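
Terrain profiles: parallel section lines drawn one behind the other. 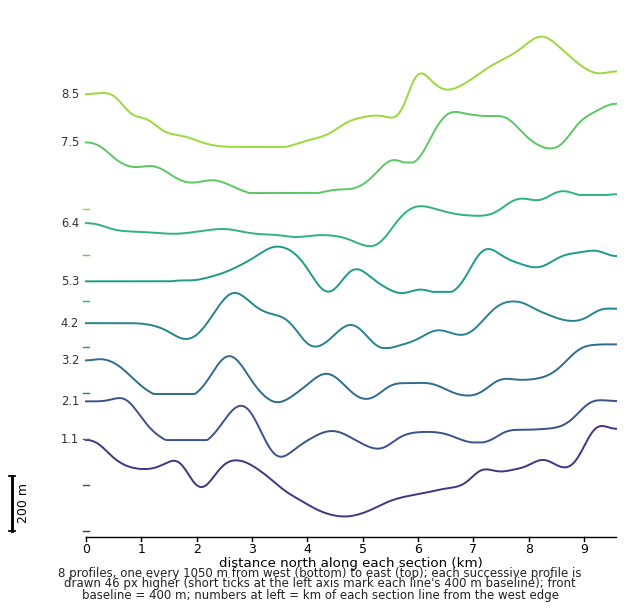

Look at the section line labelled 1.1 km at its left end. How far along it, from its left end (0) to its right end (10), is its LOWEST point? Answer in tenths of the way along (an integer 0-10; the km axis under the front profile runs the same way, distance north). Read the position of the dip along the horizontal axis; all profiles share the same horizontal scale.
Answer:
5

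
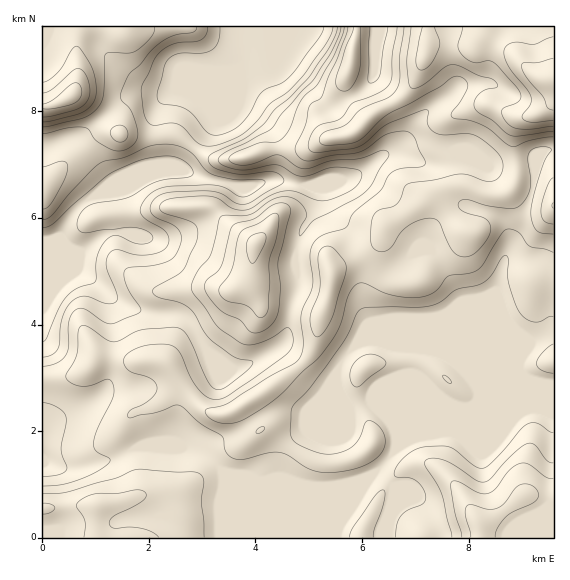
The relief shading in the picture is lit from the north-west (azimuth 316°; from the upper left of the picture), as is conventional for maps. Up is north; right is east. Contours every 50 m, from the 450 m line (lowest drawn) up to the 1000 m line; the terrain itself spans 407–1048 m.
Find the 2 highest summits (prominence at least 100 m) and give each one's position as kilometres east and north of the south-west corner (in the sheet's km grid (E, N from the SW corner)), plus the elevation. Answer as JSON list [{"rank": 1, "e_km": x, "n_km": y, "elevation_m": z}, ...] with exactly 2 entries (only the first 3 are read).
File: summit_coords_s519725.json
[{"rank": 1, "e_km": 8.19, "n_km": 0.26, "elevation_m": 821}, {"rank": 2, "e_km": 4.01, "n_km": 5.54, "elevation_m": 817}]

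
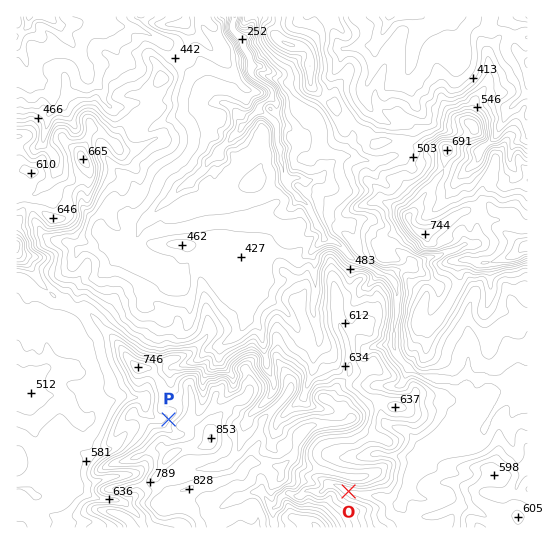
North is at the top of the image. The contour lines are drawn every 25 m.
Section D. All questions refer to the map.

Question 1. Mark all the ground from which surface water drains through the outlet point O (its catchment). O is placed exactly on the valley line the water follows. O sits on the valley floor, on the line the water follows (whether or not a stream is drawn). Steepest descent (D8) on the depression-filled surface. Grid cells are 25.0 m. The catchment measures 3.051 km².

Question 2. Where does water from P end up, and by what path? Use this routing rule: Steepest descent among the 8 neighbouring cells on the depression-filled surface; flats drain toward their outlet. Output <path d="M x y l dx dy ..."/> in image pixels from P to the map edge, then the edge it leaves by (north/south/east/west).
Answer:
<path d="M169 419l-2-1-12 0-2-1-7-7 0-8-3-4-25 0-7 4-4 0-5 3-16 16-4 0-3-2-20-21-6-3-15 0-5 4-16 0"/>
exit: west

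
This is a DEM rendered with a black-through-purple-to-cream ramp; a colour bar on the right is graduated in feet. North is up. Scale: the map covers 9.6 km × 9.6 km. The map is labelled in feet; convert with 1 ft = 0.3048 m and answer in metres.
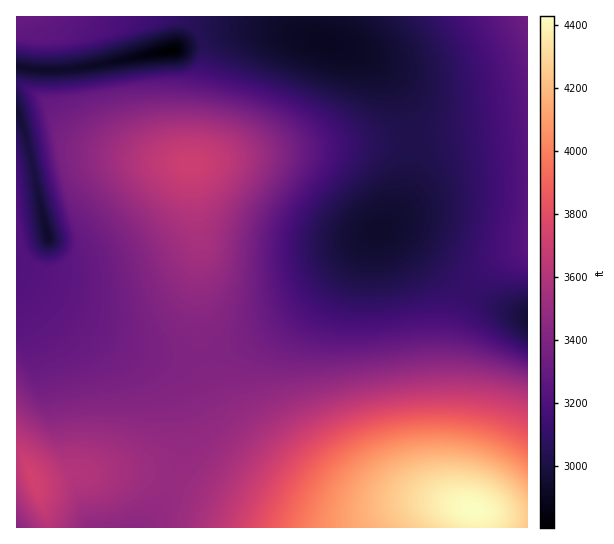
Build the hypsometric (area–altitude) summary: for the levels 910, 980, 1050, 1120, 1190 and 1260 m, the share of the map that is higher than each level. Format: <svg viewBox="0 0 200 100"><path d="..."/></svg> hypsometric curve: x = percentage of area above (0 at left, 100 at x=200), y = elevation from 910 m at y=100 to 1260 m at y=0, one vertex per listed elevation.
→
<svg viewBox="0 0 200 100"><path d="M185 100l-56-20-57-20-45-20-11-20-7-20"/></svg>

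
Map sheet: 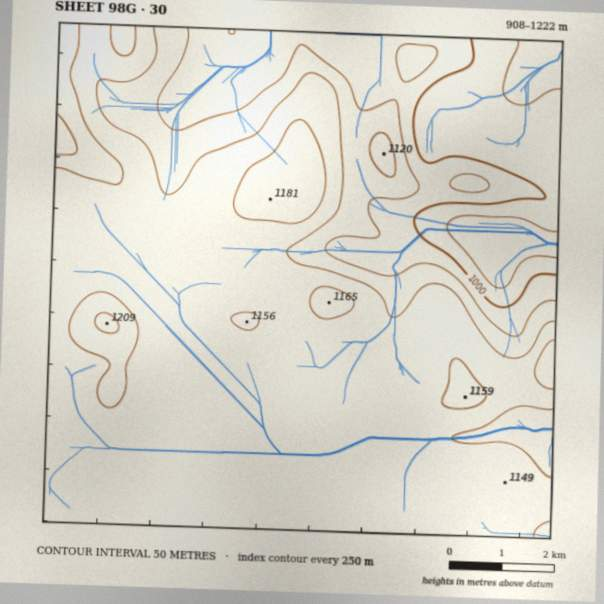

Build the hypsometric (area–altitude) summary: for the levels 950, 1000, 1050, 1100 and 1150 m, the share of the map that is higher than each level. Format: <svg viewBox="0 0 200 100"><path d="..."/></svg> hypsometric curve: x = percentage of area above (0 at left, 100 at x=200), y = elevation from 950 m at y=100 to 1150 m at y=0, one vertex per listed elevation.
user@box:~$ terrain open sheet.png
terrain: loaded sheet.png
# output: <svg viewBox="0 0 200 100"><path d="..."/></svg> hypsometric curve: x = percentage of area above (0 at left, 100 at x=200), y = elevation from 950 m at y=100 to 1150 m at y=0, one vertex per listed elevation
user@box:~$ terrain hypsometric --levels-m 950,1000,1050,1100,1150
<svg viewBox="0 0 200 100"><path d="M194 100l-16-25-23-25-24-25-115-25"/></svg>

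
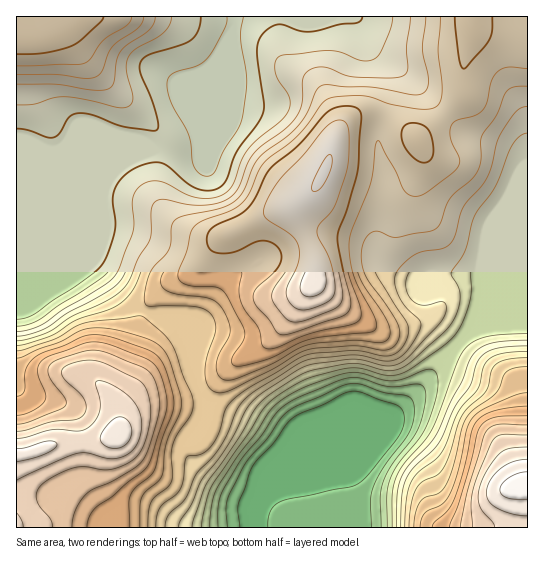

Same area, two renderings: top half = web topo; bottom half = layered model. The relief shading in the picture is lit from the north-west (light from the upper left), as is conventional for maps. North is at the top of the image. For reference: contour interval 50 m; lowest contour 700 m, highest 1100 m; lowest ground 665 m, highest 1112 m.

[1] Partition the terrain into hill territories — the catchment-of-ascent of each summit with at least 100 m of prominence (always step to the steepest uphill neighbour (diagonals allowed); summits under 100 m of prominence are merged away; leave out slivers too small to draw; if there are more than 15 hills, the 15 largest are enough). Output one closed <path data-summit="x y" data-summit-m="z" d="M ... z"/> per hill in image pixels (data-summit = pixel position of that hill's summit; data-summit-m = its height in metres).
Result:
<path data-summit="323 173" data-summit-m="1104" d="M527 16l-292 0-3 15 1 38-33 81-5 3-33-2-20 2-17 10-17 18-5 13 4 31-14 38 41 42 30 14 15 19 16 35 1 10 8 16 7 8 43 17 29 19 0 6-18 44 10-6 39-39 80-33 30-30 11-15 34-37 14-5 40-1 5-2z"/><path data-summit="118 435" data-summit-m="1090" d="M150 151l-134 0 1 377 234 0 2-23 11-12 19-44-1-6-28-19-43-17-7-8-8-16-1-10-16-35-15-19-30-14-41-42 14-38-4-31 5-13 17-18z"/><path data-summit="527 485" data-summit-m="1112" d="M527 325l-34 2-24 6-34 37-11 15-30 30-80 33-39 39-16 9-7 14 0 17 275 1z"/><path data-summit="58 17" data-summit-m="1028" d="M234 16l-217 0-1 134 30 2 152 0 35-83-1-38 3-6z"/>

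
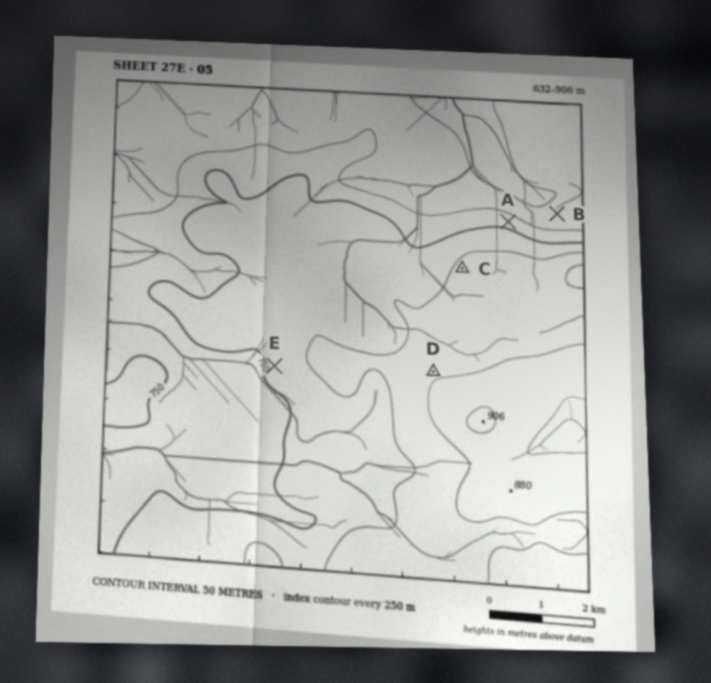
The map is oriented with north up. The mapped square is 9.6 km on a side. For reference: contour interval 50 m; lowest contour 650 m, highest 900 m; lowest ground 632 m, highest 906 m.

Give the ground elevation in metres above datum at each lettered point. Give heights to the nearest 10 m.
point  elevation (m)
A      730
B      670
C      810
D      840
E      760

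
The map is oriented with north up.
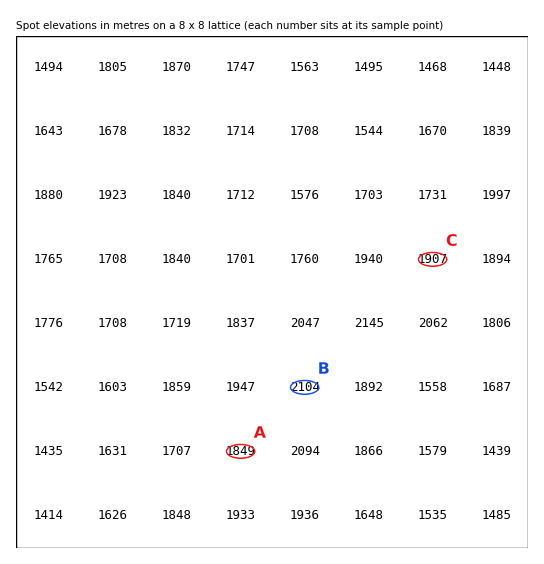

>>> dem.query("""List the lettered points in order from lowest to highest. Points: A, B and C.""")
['A', 'C', 'B']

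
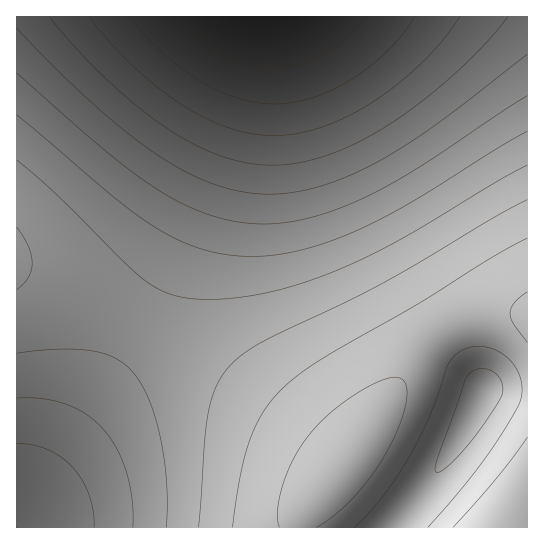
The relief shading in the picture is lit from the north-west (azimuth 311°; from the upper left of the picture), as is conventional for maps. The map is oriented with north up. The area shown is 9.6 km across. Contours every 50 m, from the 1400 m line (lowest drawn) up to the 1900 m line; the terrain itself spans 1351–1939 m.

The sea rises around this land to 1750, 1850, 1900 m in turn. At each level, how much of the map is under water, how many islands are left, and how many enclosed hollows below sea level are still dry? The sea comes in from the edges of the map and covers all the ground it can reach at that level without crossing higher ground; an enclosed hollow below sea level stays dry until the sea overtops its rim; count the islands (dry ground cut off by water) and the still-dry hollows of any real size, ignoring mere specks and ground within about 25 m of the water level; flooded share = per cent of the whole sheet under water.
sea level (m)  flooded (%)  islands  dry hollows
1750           54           0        0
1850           83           0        0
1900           94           0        0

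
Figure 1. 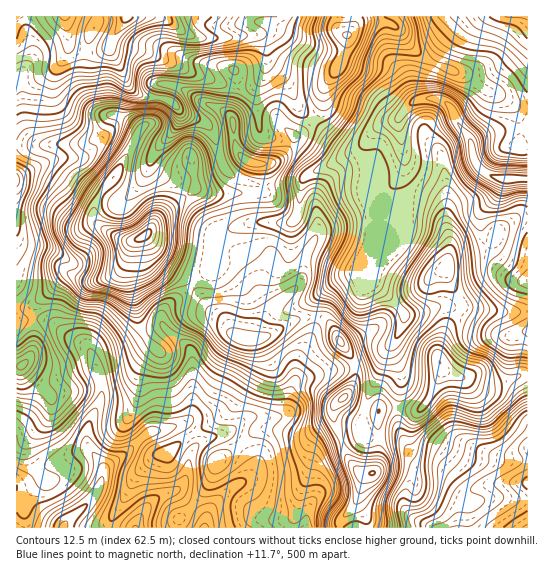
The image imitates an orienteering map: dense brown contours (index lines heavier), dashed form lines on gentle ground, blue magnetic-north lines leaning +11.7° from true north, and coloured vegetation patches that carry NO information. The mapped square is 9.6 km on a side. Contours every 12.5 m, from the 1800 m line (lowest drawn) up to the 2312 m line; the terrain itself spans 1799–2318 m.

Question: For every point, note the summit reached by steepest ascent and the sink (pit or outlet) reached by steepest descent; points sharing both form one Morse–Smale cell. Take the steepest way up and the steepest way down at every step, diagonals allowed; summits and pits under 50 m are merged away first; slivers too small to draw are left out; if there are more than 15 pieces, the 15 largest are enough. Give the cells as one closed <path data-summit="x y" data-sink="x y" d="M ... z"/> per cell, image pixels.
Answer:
<path data-summit="145 235" data-sink="63 527" d="M159 97l-4 21-16 13-18 35-21 28-7 17 3 11 6 6 19 11 14 2-6 8-6 18-10 9-20 5-26-6-25 22-10 13 1 9 17 2 15 12 23 14 12 31 1 20-14 33 0 11 5 9-6-2-35 15-24 17-11 5 1 42 186 0 4-11 9-15 17-15 14-8 5-8-1-12-21-24-21 2-14 10-3-12-9-10 9-12 0-59-9-11-19-16-3-12 13-15 9-5 9-9-36-25-12-24 23-28 28-20 15 4 51 0 3-6-31-11-12-14-10-33-6-6-24-11-12-12z"/><path data-summit="145 235" data-sink="507 179" d="M437 64l-6 14 0 16 2 4-19 3-17 19-16 5-12 12-1 4-4 46 3 7 9 8 4 23-1 20-10 21-2 13 14 10 24 26 13-2 28-8 23 15 30 15 14 1 13-4 2-2 0-223-13-2-14-9-15-5-20-15z"/><path data-summit="373 473" data-sink="63 527" d="M193 287l-19 13-13 15 3 12 19 16 9 11 0 59-9 12 9 10 3 12 14-10 21-2 14 15 8 13 0 8-4 7-21 13-16 18-7 18 162 1-1-11-6-11-2-7 7-22 9-4 4-8 2-52-18-2-17-13 9-13 3-18-24-41-10-9-19 0-38 20-10 3-14-1-10-8-4-9-6-6-17-13z"/><path data-summit="373 473" data-sink="507 179" d="M369 137l-11 14-51 24-4 4-4 32-6 10-44 2-27 10-5 5-4 9-2 22-19 17 12 17 23 19 5 11 14 7 19-3 33-18 16-3 11 3 7 7 24 41-3 18-9 13 17 13 17 1 4-4 17-1 2-32-9-21 0-9 11-20 1-11-23-25-14-10 2-13 10-21 1-20-4-23-9-8-3-7z"/><path data-summit="145 235" data-sink="126 17" d="M158 16l-141 0-1 129 66-1 13-5 8-9 5-12 5-3 14 5 12 9 16-11 4-20-17-2-14-11-7-16-10-16-1-9 40 9 45 22 32 10 20 2 8-3 6-5-5 11 3 37 2 6 8 4 22 7 2-6 13-9 7-8-14-14-11-24-19-17-4-23-4-7-15-1-36 4-15-2-10-4-18-13z"/><path data-summit="145 235" data-sink="17 179" d="M115 115l-6 2-9 17-13 9-71 3 1 162 8 0 9-4 33-29 26 6 20-5 10-9 6-18 6-8-14-2-15-8-10-9-3-7 2-9 5-12 21-28 19-36-13-10z"/><path data-summit="439 362" data-sink="527 527" d="M442 368l-1 6-9 20-11 15-8 2-14-2 0 20 10 21 9 7 17 3 7 4 27 27 22-7 36-1 1-108-7 0-19 8-13 1-22-7-12-1z"/><path data-summit="22 365" data-sink="63 527" d="M41 319l-8 0 0 28-4 11-7 7-6 2 1 118 10-4 22-16 40-16-2-7 0-11 14-33-1-20-12-31-23-14-15-12z"/><path data-summit="347 35" data-sink="507 179" d="M379 21l-17 0-5 3-10 11-3 22-20 32-4 22-7 10 20 18 17 10 11-2 20-22 16-5 17-19 19-3-2-4 0-16 5-13-18-12-24-28z"/><path data-summit="439 362" data-sink="507 179" d="M446 305l-42 10-1 10-11 20 0 9 9 21-2 33 14 3 8-2 11-15 9-20 1-6 13 8 12 1 22 7 13-1 19-8 7-1-1-43-14 5-10 0-34-16z"/><path data-summit="373 473" data-sink="527 527" d="M398 408l-16 0-3 2-2 55-4 8-9 4-7 22 2 7 6 11 2 10 94 1 2-26 8-11-5-2-24-25-7-4-17-3-9-7-10-21z"/><path data-summit="145 235" data-sink="507 179" d="M302 180l-5 4-32 3-4 6-51 0-15-4-28 20-23 28 12 24 10 8 27 16 18-16 4-26 2-5 9-7 23-8 44-2 6-10z"/><path data-summit="347 35" data-sink="126 17" d="M338 16l-179 1 8 3 18 13 10 4 15 2 36-4 15 1 4 7 4 23 19 17 11 24 11 12 4 1 7-13 3-18 15-22 8-20 0-12-7-6z"/><path data-summit="247 161" data-sink="126 17" d="M111 44l-2 1 2 8 10 16 7 16 9 8 10 4 12 0 4-13 11 1 15 7 14 11 23 9 7 10 3 25 10 13 11 4 12 0 9-4 13-14-2-3-20-6-9-6-4-29 0-12 3-10-4 4-8 3-20-2-32-10-45-22-13-4-16-1z"/><path data-summit="145 235" data-sink="527 17" d="M527 16l-53 1-9 7-20 21-9 18 30 13 20 15 15 5 14 9 12 2z"/>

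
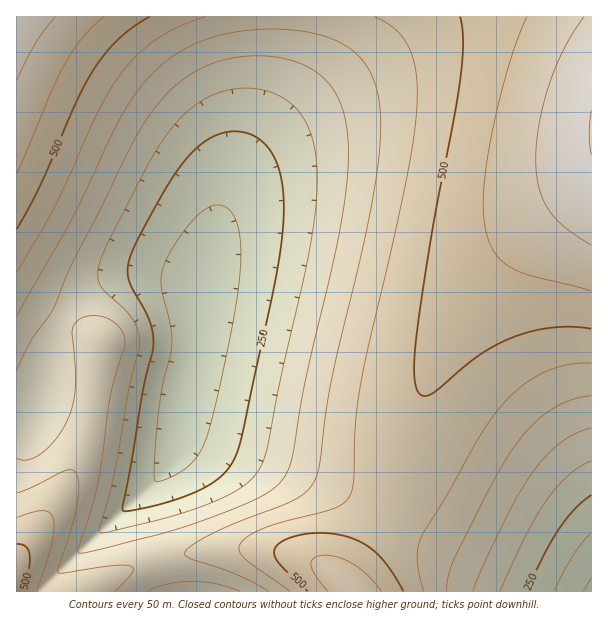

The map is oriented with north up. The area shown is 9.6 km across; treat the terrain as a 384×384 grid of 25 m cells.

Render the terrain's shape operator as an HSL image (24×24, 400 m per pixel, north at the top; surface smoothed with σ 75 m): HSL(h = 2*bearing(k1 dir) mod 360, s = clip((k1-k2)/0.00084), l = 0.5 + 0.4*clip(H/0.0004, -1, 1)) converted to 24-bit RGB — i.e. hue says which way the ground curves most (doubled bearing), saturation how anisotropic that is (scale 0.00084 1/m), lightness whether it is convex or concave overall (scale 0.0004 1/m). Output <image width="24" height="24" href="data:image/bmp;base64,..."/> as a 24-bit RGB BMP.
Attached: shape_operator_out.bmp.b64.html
<image width="24" height="24" href="data:image/bmp;base64,Qk32BgAAAAAAADYAAAAoAAAAGAAAABgAAAABABgAAAAAAMAGAAATCwAAEwsAAAAAAAAAAAAAzFtYADcgsm3O3pTn1YvmrW3TiGe5dGKkbGGXZmOaa3updazFmeDZq+XQmMKom3ZykVFfi1VhiWdqh3d2g399f319fXl8e3R84pepvXxNADMbZ1m0w4nXwZDnsozqoYbpj4PmipHllq/mosrmptfalraqnWxvmE5clFRgkGhri3t4iIF9hH9+gHt9f3d+fXJ90oqZ3ZKiTqViADMZTo1wi3qmknq9kn/MjYXSjJDQj5zGjpyyooOAoFlZmklRmVNZl2pokX54jYR+iYJ/hX19gnl+gHV/fnB/onaD3o6azoqUU42FADMYOG44a3hbeH1jg3xniXpnjHVgkGpTlVtIl1BImFhWmnFql4R5koh/joZ/iYB+hXt+g3h/gXOBfm6AW3Z7wHd735OQq4KERXGAE084RGo8aXFLdXRLe3BLgmtLiGdOjmZVk2thlnhwmIh7mI2Ak4qAjoR/in59hnp+hHaAgnKCfmyBQWNqkWtm25uFyJiHYnKIO1t6PG1uXG9ac3JieXJjf3JmhXRri3hxj394k4d+mI6BmI6BlImAj4J+i3x9h3l/hXWBg3GDfmyCO1tpWmt0yZt32K6Kk3F6Plh7RVl7XGl6bnF4eHV7f3h8g3x9iIB+jYWAk4qBmI6CmI2BlId/j4B9i3t9iHh/hnSBg3CEfWyDPlVqTF1rs5lu3r6JoZV3RFl5P1R4WWR9a3B/dHaAe3qBg3+Dh4GBjIWCkomCl42BmIuAlIR+kH18jHp9iXd/hnSChHCEfWyDRFVvQ1Zun5Vv3sSIsqR3TGB2O1N0U2R8aHF/cneBeXuBf3+ChYGBi4WBkYiBl4uBl4mAlIJ+kHt8jXl+inaAh3SDhHGFfG2ESll1P1V0i5Nu2cCLwq6BWHCGOFd/TGKAY3CAcHiBd3uBfX6BhIGBioSBkIeAlYqAl4d/lIB9kXt8jnl/i3aBiHSEhHKGfW+EU2F6Pl5+Zpik0NnD2s7ZcmW/OTeUSlKCYmyAbniAdXyAe36AgoGAiIOAjoaAlIh/lYZ+k399kXt9jnmAjHeCiXWFhXOHfXGFX3KAQYiPP7yUjceEvZiIqEubaEGEV1N9Y21+bXh/c3yAeX6Af4F/hoN/jIV/kod/lIR+kn58kHt+jnmAjHiDinaGh3WIf3OGb39/VId0QJRQa58/lXxGgElWc1R2Xl95ZXB9a3h/cXt/d35/fYB+hIJ+ioR+kIZ+koR+kX19kHt/jnqBjXmEi3iHiHeJgHaHgIF8bYN0W4VbaYNTe3pWcmRhZ2V0Y257ZXN+anh+cHt/dX5/e39+gYJ+iIR+jYZ+kIN+j319j3yAjnuCjXqFi3mIiXmJgniIh4CAfYJ+dIJ3b39vbnpvbXd4aHV8ZHN9ZHN9aXd+bnt+c35+eH99foF8hYR+i4Z+jYN+jX5+jX2AjXyDjHuGi3uIiXuKhHqJjIKDhYKEfoKDeIGCc36AbnqAaXZ/ZHJ9ZHJ9aHZ9bXp9cX59dn98eoB7goR9iIZ+i4R/i39+i36BjH2EjH2Hi32KinyLhXyKjoSDiIOEgoGEe36DdnuBcHiAa3V+ZXF8ZXF8aHZ8bHp8cH18dH97eIB6fYN7hYd9iIV+iIF/iX+Bin6Ein6Hi36Jin6Khn6KkIWCioKBhYCCfn2BeHmAcnZ+bHJ8Z297ZnB6aXZ7bHt8b317cn95dYB4eYN4gIV7hoZ9hoN/hn9/h3+CiH+FiX+IiX+Jh3+JkYaBjIGAh36AgnyBfHh/dHR9bnF7aW56Z3B5aXZ6bHt7bn15cH94c4F3doN2fIV5gYV7g4R+hIJ/hYCBhoCEh4CGiH+Ih3+IkYV/jYB+iHx9hHp+gHh+eXR8cXB6a254aXB4a3Z5bHp5bX13b392cYF1c4N1d4R2fIV5f4R8gYN+goKAg4GChYCFhYCGhoCHkYR+jX58inp7hnh8gXZ8fXR8dnF5bW13bHF3bHd4bXp2bX11bn90b4F0cYN0c4R0d4V2eoR5fIN7foJ+gIKBgYGDg4GFhICGkYJ8jnx6i3d5h3V5g3R5f3J5enF5cm93bnJ2bnd2bXp0bX1zbX9ybYFyb4NycYVyc4V0doR3eIR6e4N9fYOAf4ODgIGEgYCFkIB6jnl4jHV3iXN3hXJ3gXF3fHF3d3F3cXN1cHdzbnpybH1xbIBwbIJwbYRwboVxcIVyc4V1dYV4d4R7eoR/fISCfoSEf4KFjnx4jnV1jXN1inF1h3B1g290f3B0eXFzdnVzcXhxbntvbH5ua4Fta4Nta4RubIVvboZxb4ZzcoZ3dIZ6doV9eYWBe4WEfYOF"/>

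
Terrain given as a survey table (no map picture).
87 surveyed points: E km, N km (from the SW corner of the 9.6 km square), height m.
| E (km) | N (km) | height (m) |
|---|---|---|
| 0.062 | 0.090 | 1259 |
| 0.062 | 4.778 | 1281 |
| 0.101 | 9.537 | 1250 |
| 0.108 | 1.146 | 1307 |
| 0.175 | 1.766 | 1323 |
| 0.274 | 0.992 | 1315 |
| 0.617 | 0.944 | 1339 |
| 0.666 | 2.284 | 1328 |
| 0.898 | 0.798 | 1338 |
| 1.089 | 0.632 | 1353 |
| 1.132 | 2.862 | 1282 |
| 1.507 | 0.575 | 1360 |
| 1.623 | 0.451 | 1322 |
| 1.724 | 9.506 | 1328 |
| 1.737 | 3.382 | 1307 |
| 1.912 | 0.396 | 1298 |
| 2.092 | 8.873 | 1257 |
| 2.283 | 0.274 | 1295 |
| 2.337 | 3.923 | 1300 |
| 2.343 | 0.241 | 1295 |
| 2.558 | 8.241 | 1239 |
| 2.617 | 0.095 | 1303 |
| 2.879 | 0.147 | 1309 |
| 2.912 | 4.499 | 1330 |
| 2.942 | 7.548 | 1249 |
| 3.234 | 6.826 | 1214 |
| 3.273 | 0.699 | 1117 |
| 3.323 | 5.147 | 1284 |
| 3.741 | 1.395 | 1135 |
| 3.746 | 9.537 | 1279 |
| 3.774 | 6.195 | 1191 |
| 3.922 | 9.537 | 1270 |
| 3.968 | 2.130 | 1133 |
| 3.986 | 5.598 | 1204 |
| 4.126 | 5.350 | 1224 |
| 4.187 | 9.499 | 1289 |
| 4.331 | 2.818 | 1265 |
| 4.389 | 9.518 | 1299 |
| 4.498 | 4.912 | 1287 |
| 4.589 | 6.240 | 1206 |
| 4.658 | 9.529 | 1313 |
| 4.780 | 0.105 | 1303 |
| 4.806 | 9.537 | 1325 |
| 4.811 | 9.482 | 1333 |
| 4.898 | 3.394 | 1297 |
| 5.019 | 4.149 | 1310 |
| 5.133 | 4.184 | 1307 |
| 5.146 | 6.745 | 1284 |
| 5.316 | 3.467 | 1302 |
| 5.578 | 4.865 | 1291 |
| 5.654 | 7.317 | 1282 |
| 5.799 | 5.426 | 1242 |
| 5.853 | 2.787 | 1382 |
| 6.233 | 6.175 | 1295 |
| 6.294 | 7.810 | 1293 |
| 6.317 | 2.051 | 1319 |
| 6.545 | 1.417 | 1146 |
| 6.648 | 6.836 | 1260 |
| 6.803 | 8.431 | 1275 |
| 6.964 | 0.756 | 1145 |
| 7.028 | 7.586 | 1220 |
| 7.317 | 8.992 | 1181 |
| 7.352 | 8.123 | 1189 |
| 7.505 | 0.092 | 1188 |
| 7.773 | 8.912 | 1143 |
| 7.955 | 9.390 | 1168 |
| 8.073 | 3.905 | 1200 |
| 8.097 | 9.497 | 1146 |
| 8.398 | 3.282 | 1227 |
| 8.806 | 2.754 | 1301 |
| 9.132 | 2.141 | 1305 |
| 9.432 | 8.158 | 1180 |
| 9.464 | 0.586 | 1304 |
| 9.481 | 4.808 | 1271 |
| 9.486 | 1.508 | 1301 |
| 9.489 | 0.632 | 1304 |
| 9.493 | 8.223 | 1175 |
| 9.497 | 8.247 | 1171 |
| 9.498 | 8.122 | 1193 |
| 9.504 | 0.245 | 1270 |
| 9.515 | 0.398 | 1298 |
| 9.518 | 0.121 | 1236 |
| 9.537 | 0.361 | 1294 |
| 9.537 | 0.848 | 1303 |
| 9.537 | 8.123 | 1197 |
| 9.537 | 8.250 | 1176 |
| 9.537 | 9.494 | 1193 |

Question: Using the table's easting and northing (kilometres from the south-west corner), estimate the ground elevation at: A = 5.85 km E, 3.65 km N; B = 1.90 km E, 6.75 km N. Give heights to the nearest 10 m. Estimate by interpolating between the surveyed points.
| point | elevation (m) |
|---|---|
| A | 1290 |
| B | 1270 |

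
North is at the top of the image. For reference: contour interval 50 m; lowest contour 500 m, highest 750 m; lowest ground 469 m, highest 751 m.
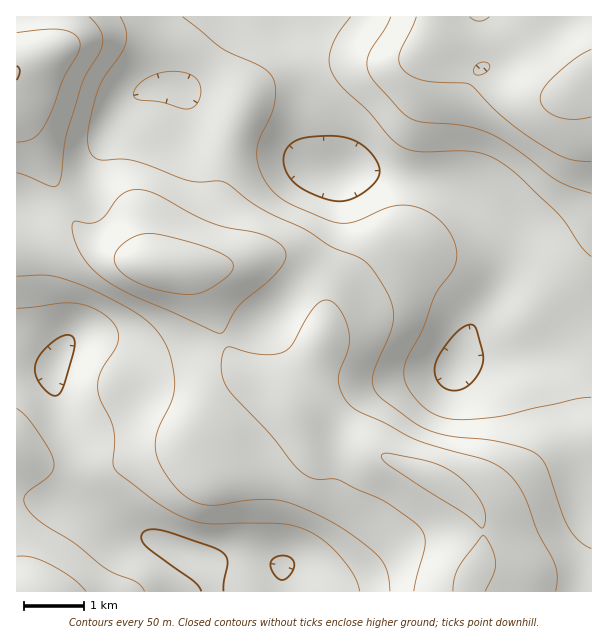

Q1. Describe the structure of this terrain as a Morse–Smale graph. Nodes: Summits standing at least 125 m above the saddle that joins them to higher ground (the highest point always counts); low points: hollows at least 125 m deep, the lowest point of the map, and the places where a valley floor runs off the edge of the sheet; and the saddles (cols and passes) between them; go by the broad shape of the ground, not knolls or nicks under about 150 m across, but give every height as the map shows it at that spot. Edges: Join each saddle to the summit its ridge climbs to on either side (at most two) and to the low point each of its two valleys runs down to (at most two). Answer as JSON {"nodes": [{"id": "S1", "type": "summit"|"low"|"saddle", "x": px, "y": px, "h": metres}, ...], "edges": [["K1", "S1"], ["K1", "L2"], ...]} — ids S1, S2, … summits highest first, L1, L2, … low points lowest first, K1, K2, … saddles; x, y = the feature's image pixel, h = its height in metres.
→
{"nodes": [
{"id": "S1", "type": "summit", "x": 17, "y": 74, "h": 751},
{"id": "S2", "type": "summit", "x": 576, "y": 87, "h": 711},
{"id": "L1", "type": "low", "x": 336, "y": 173, "h": 469},
{"id": "L2", "type": "low", "x": 180, "y": 551, "h": 487},
{"id": "K1", "type": "saddle", "x": 63, "y": 198, "h": 647},
{"id": "K2", "type": "saddle", "x": 297, "y": 69, "h": 538}],
"edges": [["K1", "S1"], ["K1", "L1"], ["K1", "L2"], ["K2", "S1"], ["K2", "S2"], ["K2", "L1"]]}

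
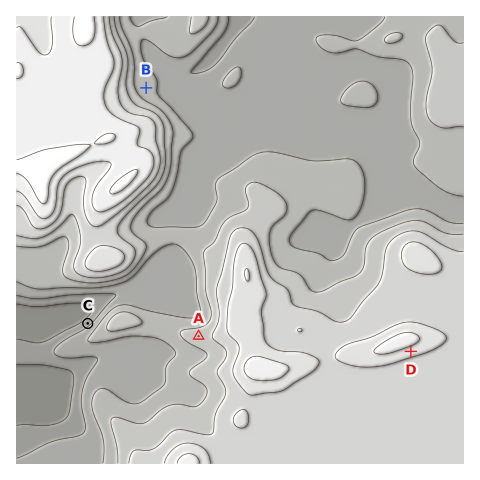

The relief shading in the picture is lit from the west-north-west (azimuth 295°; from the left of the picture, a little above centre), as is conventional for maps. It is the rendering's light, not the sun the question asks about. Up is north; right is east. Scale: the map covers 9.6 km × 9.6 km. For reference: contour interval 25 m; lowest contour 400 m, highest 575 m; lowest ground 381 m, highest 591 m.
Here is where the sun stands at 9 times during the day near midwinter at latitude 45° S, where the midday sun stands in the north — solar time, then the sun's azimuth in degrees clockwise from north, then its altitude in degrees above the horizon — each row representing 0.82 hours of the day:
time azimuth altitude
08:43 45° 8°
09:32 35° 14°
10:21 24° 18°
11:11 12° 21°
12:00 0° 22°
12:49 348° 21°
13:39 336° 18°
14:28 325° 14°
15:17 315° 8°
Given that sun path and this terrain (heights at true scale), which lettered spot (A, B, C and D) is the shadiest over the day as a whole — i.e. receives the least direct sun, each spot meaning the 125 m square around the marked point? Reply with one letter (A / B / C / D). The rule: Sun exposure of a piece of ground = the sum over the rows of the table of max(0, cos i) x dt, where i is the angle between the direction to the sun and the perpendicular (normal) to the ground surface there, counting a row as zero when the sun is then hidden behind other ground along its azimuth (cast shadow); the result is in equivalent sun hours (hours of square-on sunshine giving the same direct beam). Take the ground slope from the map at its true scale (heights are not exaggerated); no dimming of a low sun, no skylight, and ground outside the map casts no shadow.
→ D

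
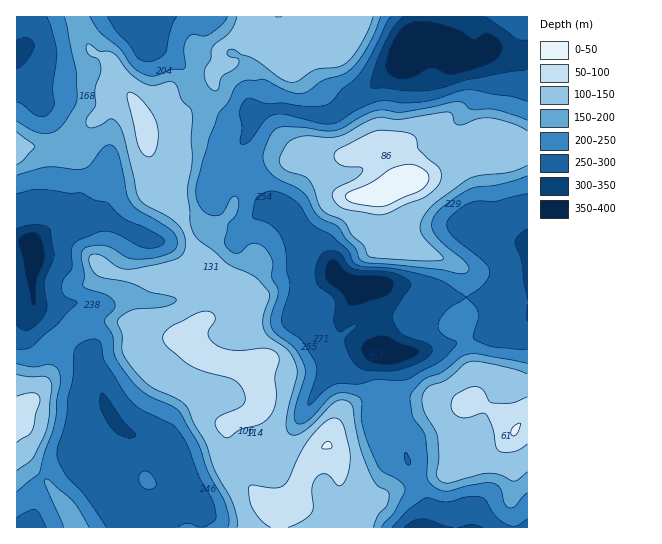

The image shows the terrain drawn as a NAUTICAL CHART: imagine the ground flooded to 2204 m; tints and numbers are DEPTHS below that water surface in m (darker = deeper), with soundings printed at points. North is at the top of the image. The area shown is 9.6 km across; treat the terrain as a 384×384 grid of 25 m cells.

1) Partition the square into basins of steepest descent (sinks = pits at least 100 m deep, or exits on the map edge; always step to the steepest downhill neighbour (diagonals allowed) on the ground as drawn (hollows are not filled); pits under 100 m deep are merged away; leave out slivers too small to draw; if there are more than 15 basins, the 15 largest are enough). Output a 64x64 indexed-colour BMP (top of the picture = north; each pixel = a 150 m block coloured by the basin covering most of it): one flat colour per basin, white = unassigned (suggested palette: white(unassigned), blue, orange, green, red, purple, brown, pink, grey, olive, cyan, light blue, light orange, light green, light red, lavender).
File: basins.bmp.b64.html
<image width="64" height="64" href="data:image/bmp;base64,Qk12CAAAAAAAAHYAAAAoAAAAQAAAAEAAAAABAAQAAAAAAAAIAAATCwAAEwsAABAAAAAAAAAA////ALR3HwAOf/8ALKAsACgn1gC9Z5QAS1aMAMJ34wB/f38AIr28AM++FwDox64AeLv/AIrfmACWmP8A1bDFACIiIiIiIiIiIiIiIiIiIiIhERERERERERERERERERERIiIiIiIiIiIiIiIiIiIiIiEREREREREREREREREREREiIiIiIiIiIiIiIiIiIiIiERERERERERERERERERERESIiIiIiIiIiIiIiIiIiIiERERERERERERERERERERERIiIiIiIiIiIiIiIiIiIiEREREREREREREREREREREREiIiIiIiIiIiIiIiIiIiERERERERERERERERERERERESIiIiIiIiIiIiIiIiIiERERERERERERERERERERERERIiIiIiIiIiIiIiIiIiIREREREREREREREREREREREREiIiIiIiIiIiIiIiIiIRERERERERERERERERERERERESIiIiIiIiIiIiIiIiIhERERERERERERERERERERERERIiIiIiIiIiIiIiIiIiEREREREREREREREREREREREREiIiIiIiIiIiIiIiIiERERERERERERERERERERERERESIiIiIiIiIiIiIiIiIRERERERERERERERERERERERERIiIiIiIiIiIiIiIiIREREREREREREREREREREREREREiIiIiIiIiIiIiIiIRERERERERERERERERERERERERESIiIiIiIiIiIiIiIhERERERERERERERERERERERERERIiIiIiIiIiIiIiIhEREREREREREREREREREREREREREiIiIiIiIiIiIiIiERERERERERERERERERERERERERESIiIiIiIiIiIiIiIRERERERERERERERERERERERERERIiIiIiIiIiIiIRIhEREREREREREREREREREREREREREiIiIiIiIiIiERESERERERERERERERERERERERERERESIiIiIiIiIiIhERERERERERERERERERERERERERERERIiIiIiIiIiIiIREREREREREREREREREREREREREREREiIiIiIiIiIiIiIRERERERERERERERERERERERERERESIiIiIiIiIiIiIiERERERERERERERERERERERERERERIiIiIiIiIiIiIiIhEREREREREREREREREREREREREREiIiIiIiIiIiIiIiIRERERERERERERERERERERERERESIiIiIiIiIiIiIiIhERERERERERERERERERERERERERIiIiIiIiIiIiIiIiEREREREREREREREREREREREREREiIiIiIiIiIiIiIiIRERERERERERERERERERERERERESIiIiIiIiIiIiIiIRERERERERERERERERERERERERERIiIiIiIiIiIiIiIhEREREREREREREREREREREREREREiIiIiIiIiIiIiIhERERERERERERERERERERERERERESIiIiIiIiIiIiIiIRERERERERERERERERERERERERERIiIiIiIiIiIiIiIREREREREREREREREREREREREREREiIiIiIiIiIiIiIhERERERERERERERERERERERERERESIiIiIiIiIiIiIiERERERERERERERERERERERERERERIiIiIiIiIiIiIiEREREREREREREREREREREREREREREiIiIiIiIiIiIiIRERERERERERERERERERERERERERESIiIiIiIiIiIiIRERERERERERERERERERERERERERERIiIiIiIiIiIiIhEREREREREREREREREREREREREREREiIiIiIiIiIiIiERERERERERERERERERERERERERERESIiIiIiIiIiIiERERERERERERERERERERERERERERERIiIiIiIiIiIiIRERExEREREREREREREREREREREREREiIiIiIiIiIiIhETMzMRERERERERERERETERERERERESIiIiIiIiIiIjMzMzMzERERERERERERERMxERERERERIiIiIiIiIiIjMzMzMzMzMzMzMxEREREREzEREREREREiIlVSIiIiIiMzMzMzMzMzMzMzMzMzERETMzEREREREVVVVVUiIiIiMzMzMzMzMzMzMzMzMzMzMzMzMzMzMzMzVVVVVVIiIiIzMzMzMzMzMzMzMzMzMzMzMzMzMzMzMzNVVVVVUiIiIkMzMzMzMzMzMzMzMzMzMzMzMzMzMzMzM1VVVVVVIiIiREQzMzMzMzMzMzMzMzMzMzMzMzMzMzMzVVVVVVVSIiREREQzMzMzMzMzMzMzMzMzMzMzMzMzMzNVVVVVVVVSJEREREMzMzMzMzMzMzMzMzMzMzMzMzMzM1VVVVVVVVVERERERDMzMzMzMzMzMzMzMzMzMzMzMzMzVVVVVVVVVEREREREQzMzMzMzMzMzMzMzMzMzMzMzMzNVVVVVVVVURERERERDMzMzMzMzMzMzMzMzMzMzMzMzM1VVVVVVVUREREREREMzMzMzMzMzMzMzMzMzMzMzMzMzVVVVVVVVREREREREQREzMzMzMzMzMzMzMzMzMzMzMzNVVVVVVURERERERERBETMzMzMzMzMzMzMzMzMzMzMzM1VVVVVUREREREREREQREzMzMzMzMzMzMzMzMzMzMzMzVVVVVVREREREREREREQRMzMzMzMzMzMzMzMzMzMzMzNVVVVVREREREREREREREQTMzMzMzMzMzMzMzMzMzMzM1VVVVVEREREREREREREREMzMzMzMzMzMzMzMzMzMzMz"/>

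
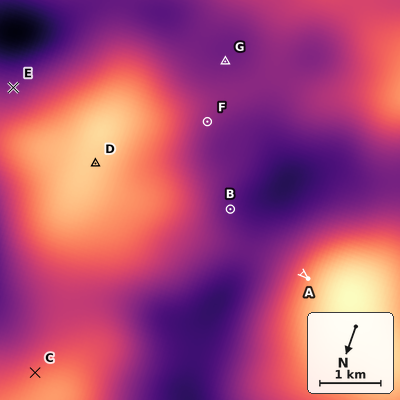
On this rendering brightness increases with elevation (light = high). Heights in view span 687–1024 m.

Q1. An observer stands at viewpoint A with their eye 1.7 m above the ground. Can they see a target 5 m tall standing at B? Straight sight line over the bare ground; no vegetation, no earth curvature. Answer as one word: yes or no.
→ yes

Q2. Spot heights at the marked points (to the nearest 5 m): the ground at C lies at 915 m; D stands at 985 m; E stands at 810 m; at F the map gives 825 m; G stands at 795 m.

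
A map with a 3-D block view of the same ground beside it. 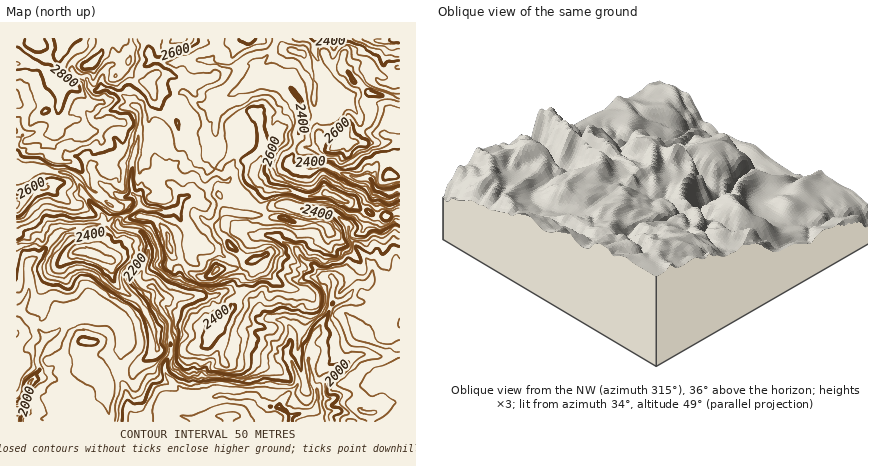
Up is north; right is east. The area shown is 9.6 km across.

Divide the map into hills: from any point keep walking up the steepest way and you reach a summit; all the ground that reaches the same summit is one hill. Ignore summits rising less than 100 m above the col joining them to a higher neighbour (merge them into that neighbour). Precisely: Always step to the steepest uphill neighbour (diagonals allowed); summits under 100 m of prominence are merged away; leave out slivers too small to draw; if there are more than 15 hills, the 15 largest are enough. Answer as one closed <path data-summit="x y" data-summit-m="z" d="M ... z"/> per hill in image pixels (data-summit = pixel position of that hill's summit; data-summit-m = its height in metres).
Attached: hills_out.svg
<path data-summit="16 64" data-summit-m="2858" d="M374 282l-16 2-8 10-6-9-10-1-2 22-12 18-11 26 0 16 3 12-14 4-2-10-8-16 0-8 3-6-1-16-8-6-14-1-18-19-18-8-6-1-18 6-8-2-10 2-14-1-8 4-10-3-1 7 10 16-11 8-22 6-10 0-2-10-6-7-18-8-8 0-14 3-10 6-10 14-12 5-24-26-4 0 0 111 384 0 0-132-14-3z"/><path data-summit="216 270" data-summit-m="2667" d="M232 191l-1 7-5 4-23 2 5 8-1 10-9 12-7 2-1 20-11 12 1 8-7 18-4 4 7-2 14 1 6-2 12 2 20-6 22 9 18 19 14 1 8 6 1 16-3 6 0 8 8 16 1 10 15-3-3-29 11-26 12-18 2-22 10 1 6 9 8-10 8 0 5-4 1-12-22-30-2-14-14-10-6-3-26-1-16-6-30 5-12-6z"/><path data-summit="326 192" data-summit-m="2722" d="M266 80l-4 0-10 6-10 1-20 11-5 12-2 18-1 38 2 14 6 2 6-1 4 5 1 8 5 4 18 11 30-5 16 6 26 1 6 3 14 10 2 14 21 28 2 6-3 10 16 5 14 2 0-99-6 2-14-1-12-13-16 0-26-13-16 4-18-1-4-6 10-24 4-16-2-20-5-10-9-7z"/><path data-summit="342 140" data-summit-m="2690" d="M392 38l-114 0-5 10-17 16 3 10 5 6 22 5 13 13 3 24-4 16-10 24 4 6 18 1 16-4 26 13 16 0 4 3 5-17 5-6 18-2 0-78-8-5-7-7 0-10z"/><path data-summit="82 252" data-summit-m="2526" d="M104 223l-44 8-12 15-19 16 0 30-8 20 23 25 12-5 10-14 10-6 14-3 8 0 18 8 6 7 2 10 28-4 15-10-10-16 1-10-2-4-4-3-8-1-6-8 11-22 0-8-5-12-10-6z"/><path data-summit="16 204" data-summit-m="2712" d="M48 169l-16 1-16 8 0 133 5-1 7-14 1-34 11-8 20-23 28-6 10 0 5-5-1-6-12-10-12-22-6-7z"/><path data-summit="168 242" data-summit-m="2572" d="M140 205l-20 13-3 6 3 4 14 2 10 6 5 12 0 8-11 22 6 8 8 1 6 10 10 2 5-5 5-12 2-6-1-8 11-12-1-8 3-10-5-12-11-16-14 1-16-3z"/><path data-summit="182 38" data-summit-m="2727" d="M216 38l-68 0 1 14 2 6 5 3 16 2 10-2 28 1 4-6z"/>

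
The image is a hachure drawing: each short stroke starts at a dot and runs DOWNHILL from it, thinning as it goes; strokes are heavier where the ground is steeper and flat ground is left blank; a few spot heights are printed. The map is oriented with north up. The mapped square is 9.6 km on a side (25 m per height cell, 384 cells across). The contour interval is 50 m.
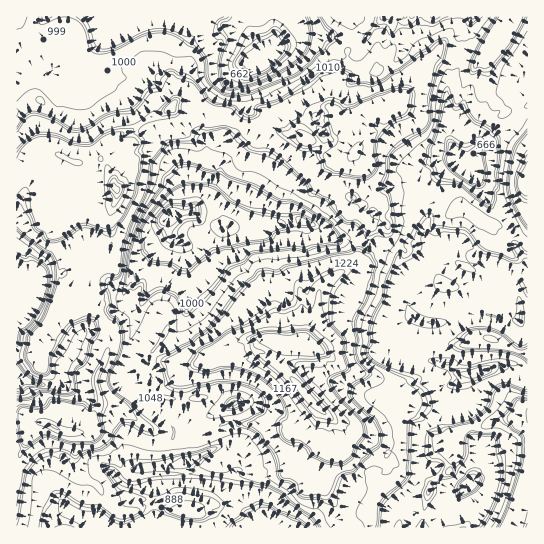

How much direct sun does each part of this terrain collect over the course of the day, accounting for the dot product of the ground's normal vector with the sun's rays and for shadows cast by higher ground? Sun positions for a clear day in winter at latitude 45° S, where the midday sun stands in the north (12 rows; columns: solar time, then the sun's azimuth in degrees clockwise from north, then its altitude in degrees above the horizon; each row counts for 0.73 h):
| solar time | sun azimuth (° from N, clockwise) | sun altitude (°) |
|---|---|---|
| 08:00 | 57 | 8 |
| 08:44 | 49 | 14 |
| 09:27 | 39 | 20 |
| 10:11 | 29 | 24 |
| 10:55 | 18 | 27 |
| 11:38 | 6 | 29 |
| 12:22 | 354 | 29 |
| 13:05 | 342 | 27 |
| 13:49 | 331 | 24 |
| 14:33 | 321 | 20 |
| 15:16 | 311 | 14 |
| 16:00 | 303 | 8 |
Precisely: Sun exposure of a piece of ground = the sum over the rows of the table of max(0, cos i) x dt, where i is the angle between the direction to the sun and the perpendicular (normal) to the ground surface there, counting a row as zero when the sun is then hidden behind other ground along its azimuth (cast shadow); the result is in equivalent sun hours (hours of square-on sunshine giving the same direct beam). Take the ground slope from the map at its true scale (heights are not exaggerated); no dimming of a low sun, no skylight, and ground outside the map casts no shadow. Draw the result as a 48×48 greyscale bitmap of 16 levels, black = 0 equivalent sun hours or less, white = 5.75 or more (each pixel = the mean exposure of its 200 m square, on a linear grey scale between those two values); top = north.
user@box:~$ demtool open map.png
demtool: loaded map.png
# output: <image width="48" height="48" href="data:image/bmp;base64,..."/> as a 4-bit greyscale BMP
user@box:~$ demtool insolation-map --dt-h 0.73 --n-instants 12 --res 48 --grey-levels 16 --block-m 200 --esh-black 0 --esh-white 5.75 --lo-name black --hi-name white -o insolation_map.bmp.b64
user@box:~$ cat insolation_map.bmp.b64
<image width="48" height="48" href="data:image/bmp;base64,Qk32BAAAAAAAAHYAAAAoAAAAMAAAADAAAAABAAQAAAAAAIAEAAATCwAAEwsAABAAAAAAAAAAAAAAABEREQAiIiIAMzMzAERERABVVVUAZmZmAHd3dwCIiIgAmZmZAKqqqgC7u7sAzMzMAN3d3QDu7u4A////AFdpy3YxA2YwAUUSRDECSIiHeYiYq5qqhmdVZBAWhTNVZkVhAAERVHeHZ3dneHepl2djETN5mJiby5h1IiEgAnd3NGY1epeKmGZyJneKqYisu5dTEAJGVVVmUUZ2dXl6mGRmd3iVIxIjMhASNDFndiJWdjaVEhR4mGEiIjUxZmZ4hDNXdmd2MQE1Z3ZncyNmiVIAAAEkISEAB5dnZVdTE0MzZ3ZBQ0ZmeEAAAAAVZnd1Qih2UlIDeIZCV3Zmd0M1Z2UAE1NDMxR4h0RTJVNHiIdHeId6hxAENXhnqYmCAol3h5ZEV3h1IViZmHR87ZZTNompiJpnW7d3d4qryZlTKJvdh3NHiK2qmP/czut4yXVEQ1MkR1U0vL23d3d3d3i5uv7f/Iesl1dTMxAAAiRKyqhWd4qomZipv3ZFZneHZ4YzIAAAATOcl0MVeLuYetuu6zElaJlVZWV3IAAAEymmYxV4ruuJlCNodzWFaLpkZ2aIlmRGRIYAFIm8uIh2QhAAEIiEVoiWaHr8vJh2RVVWaHd2Z3d2QQAAOpiHNXqXeKdr3OqHZ4mJ2ad2d3eIi4d6282XMSWJiIp4nqz97//+m7l2Z4m7mu79mYu4cwOsiIiaqMqc/KqZmXZVZ5hEeIqpiIi4iHh3ipiby5yYrf/MqHc0VnR3eIZndneZiIiYmLrKnKnJiaqZh3hlVmd3d3d4h2ZpiYmFip24eLmsiIirlld1Znd1V3eIiFVIl3cieXeJh4qLy7m76kZ2VWd5qGd4hjIVaIh3Zoq7qXrrvt/srNmHY0Z3dnZTJQATd3d3Zpd3eqmb3MvP7+zMhCR3eHMAQjERJGZnVmaXZ7zd3LzM3LumVWZmZlJXQyMlIRAEVUdkZ3mIirqZZEQhFFQxABZ3VWVohBNDQzVYl2NVQyRCISBYZ3QzM1d2U2WIiHd1QyEBNWUgABAAI1iXeHcmd3eWRjiIiHdkRDEBE0ITQhASE4p3iHd4iIuXQzeIiIdVZkIQAAJCAVZTRmFWt3eJmcp4Y2aIiIidlmUyEQEBNmUkZBADV3id7rlmiIiIh3iahnUgABJndkJXUTVUZ3ipqGVnm5iHiIiIiVNDNnZlIRRlR4eJdGZ3ZURnm8mInNqJhnMANmZCElUQXJmHYiVVMQJmqq7u/c3JzIcyIREkh1NpqHiGRSE0IzE3nLm73/vP51ZmUiE3iK3cVXiIIkQ1VUEVir3vqJzsy4MFd4iuyInId5iGUhZ2RCR4iIuoiIis3JuWiM7qvriam++4iGeGIEeIiIiIiIiIisrLi87/2865ranP65h1FWeIiIiIiIiIiduZzMzP/+zumI3/3el1NmZnd4iIiIiIiI3vyYiaz/7s7smZzZiFVjAld4iHiIiIiIm5iYZ3eM3NqsmIitqEVoVDV4iHiJ78iIiIq4RTZnqr2oiIiJ3oV5l0RXiIiJqc65id2Zh0IzR5jJipmYi+mIuHRYiYiKiInP/8qIp1IQVnUmhZzMu6qKmoZHjOzbiIiImIiGFnd1d1RXd32s7v7cy5dQ=="/>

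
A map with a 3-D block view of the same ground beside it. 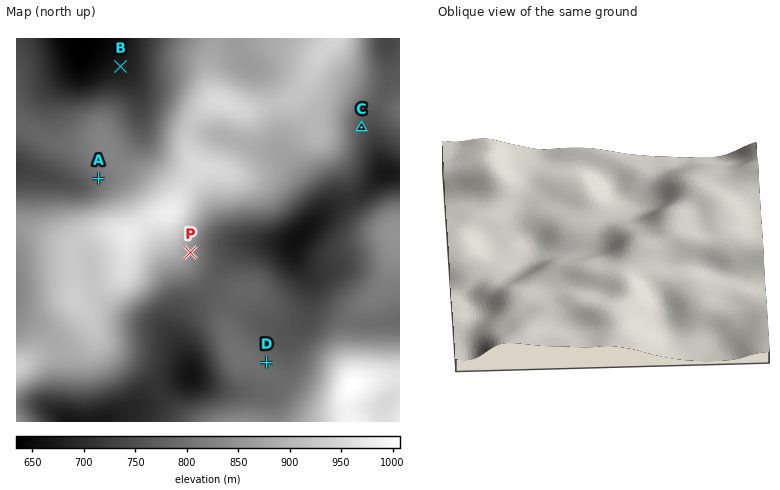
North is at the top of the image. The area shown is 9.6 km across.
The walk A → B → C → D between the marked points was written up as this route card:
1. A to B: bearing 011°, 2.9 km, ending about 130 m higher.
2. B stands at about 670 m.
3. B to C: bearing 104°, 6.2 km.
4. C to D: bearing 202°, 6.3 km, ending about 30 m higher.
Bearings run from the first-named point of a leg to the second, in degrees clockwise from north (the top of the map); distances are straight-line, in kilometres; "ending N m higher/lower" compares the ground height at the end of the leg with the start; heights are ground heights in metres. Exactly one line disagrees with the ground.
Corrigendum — Line 1: it should read "ending about 130 m lower".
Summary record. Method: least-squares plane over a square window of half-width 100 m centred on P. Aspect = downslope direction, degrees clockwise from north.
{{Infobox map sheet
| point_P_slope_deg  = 9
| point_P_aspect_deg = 104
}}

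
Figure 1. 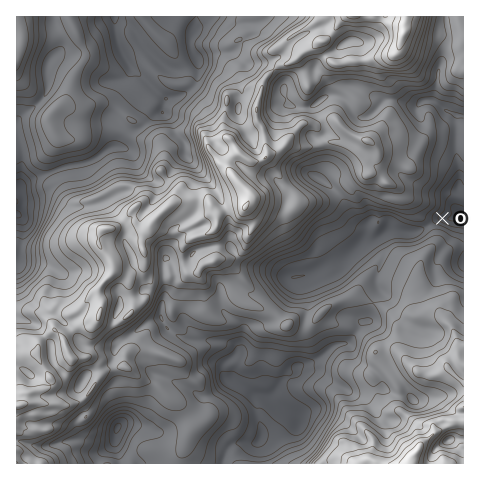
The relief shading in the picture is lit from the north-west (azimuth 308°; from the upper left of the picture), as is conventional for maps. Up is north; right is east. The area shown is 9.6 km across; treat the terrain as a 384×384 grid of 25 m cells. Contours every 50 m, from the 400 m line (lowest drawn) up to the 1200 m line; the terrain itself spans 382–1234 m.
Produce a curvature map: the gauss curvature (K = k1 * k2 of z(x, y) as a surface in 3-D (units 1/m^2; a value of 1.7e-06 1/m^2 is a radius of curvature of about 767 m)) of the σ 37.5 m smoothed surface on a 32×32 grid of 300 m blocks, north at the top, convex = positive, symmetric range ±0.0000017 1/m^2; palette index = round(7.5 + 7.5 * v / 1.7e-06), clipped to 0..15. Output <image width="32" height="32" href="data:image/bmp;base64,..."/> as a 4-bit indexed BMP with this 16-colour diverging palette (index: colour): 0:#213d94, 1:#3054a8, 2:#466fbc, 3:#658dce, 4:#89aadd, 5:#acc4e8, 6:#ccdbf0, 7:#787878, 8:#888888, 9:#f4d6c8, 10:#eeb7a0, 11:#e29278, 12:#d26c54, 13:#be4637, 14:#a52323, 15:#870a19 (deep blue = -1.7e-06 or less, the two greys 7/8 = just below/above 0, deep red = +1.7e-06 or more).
<image width="32" height="32" href="data:image/bmp;base64,Qk12AgAAAAAAAHYAAAAoAAAAIAAAACAAAAABAAQAAAAAAAACAAATCwAAEwsAABAAAAAAAAAAlD0hAKhUMAC8b0YAzo1lAN2qiQDoxKwA8NvMAHh4eACIiIgAyNb0AKC37gB4kuIAVGzSADdGvgAjI6UAGQqHAHaGd2Nod4d3eohUdol3h8ZjyGeLmHeHlop1iJujl/Dzd9VUr0WHiIh3d+djiXpdA3h4m39nh3iXd3eZl4d2R1GmegZUZ4iGiHh3eUZWc/WbhnbqmHSHhphoh2hadqZ3homA5SipdzmYh4WYeHd25oZ3i2d4Z4yIh3d3w3pad3aWiqnQqHZ3dnm2h3iLjVeIiohzWjOIhXaISX9HdxlneaJ4OHybwOqJhYdaOniMd4d3d4ZnmT+2d3iHd2eGhHd3iGqIdmuERnZ3douohoiXd3rGWXxUVTWZpWe7iIl3d4hYxkeJWInVd/BHqHd3d3eIeQeYeniF+JkOh3hnd4d6WXdpqHj3d1WW2ch4eXd3Z/KmyWZ4kGeHiWF3V4h3esVg1xhoh4b2mHpl+lipVZaKmlepVYhqOJd2J4tVhzg1xXaIo1iJeaB3lGtWle532IeYeUl4d4eo1vdTkUmoqVZ2mHV3mJh4plefdaw5YnZ5d3h2eIiIV1nBL1+0WomGWnhod2mYd4iS1jY4NJbwqbh3eGZzqIh2h4aIWn/JC3WHdriXhoZ3d3eJVqtmp9p3d2aHd2iHeKZ3eHhlZo9kSYd3dUl5iHhoiId+aKgMPPVTqWjIh4lZeXeIaFhIxmEphq2GR5dWl3eIh4iJeZp9S6jKh2d4mHh1d4eGdnd3VoFlBmd3"/>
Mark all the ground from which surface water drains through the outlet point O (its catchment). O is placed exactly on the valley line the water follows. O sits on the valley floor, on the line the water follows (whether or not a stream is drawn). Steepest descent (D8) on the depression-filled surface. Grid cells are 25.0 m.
15.389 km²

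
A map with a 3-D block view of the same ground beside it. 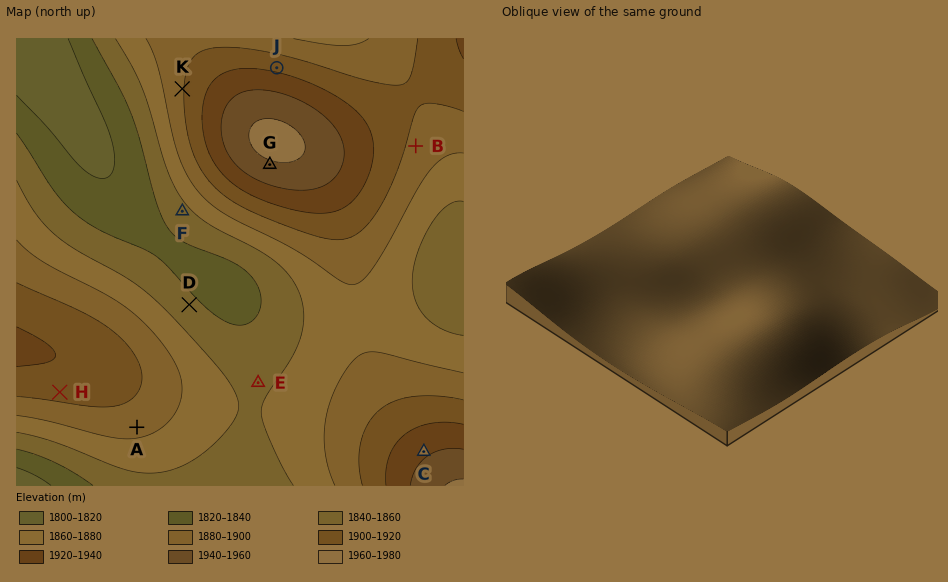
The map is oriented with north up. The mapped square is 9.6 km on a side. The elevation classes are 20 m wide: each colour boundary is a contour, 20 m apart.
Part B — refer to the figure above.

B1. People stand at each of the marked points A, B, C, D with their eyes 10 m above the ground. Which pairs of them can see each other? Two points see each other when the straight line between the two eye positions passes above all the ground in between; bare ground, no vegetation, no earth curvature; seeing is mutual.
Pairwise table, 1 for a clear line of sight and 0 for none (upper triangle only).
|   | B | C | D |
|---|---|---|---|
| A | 0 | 1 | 0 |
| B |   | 1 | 0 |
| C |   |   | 1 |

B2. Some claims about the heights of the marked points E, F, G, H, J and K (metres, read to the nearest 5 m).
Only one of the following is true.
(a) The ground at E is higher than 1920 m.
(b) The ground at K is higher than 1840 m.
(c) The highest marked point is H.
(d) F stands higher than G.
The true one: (b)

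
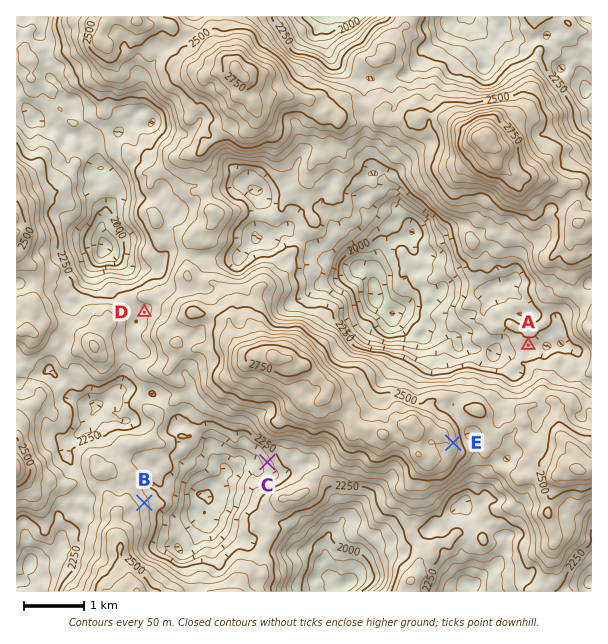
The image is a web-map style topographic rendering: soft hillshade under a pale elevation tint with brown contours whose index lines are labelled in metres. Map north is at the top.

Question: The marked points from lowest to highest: C A D B E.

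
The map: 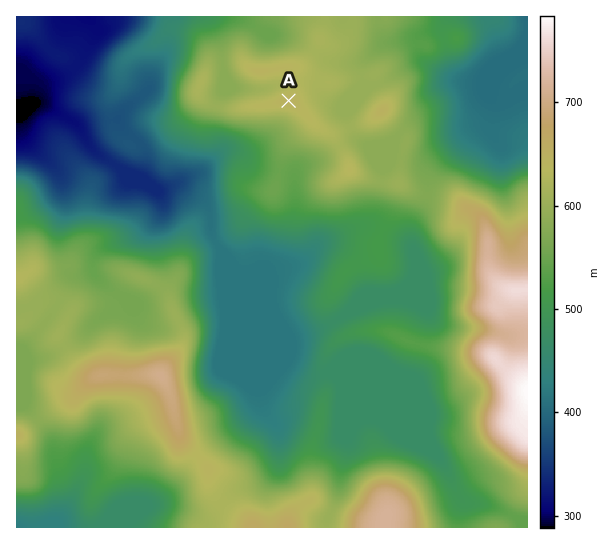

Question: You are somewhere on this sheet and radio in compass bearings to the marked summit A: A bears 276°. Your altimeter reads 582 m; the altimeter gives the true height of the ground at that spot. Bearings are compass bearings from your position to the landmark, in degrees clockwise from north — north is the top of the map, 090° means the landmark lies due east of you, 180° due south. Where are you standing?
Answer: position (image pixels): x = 406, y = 113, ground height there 582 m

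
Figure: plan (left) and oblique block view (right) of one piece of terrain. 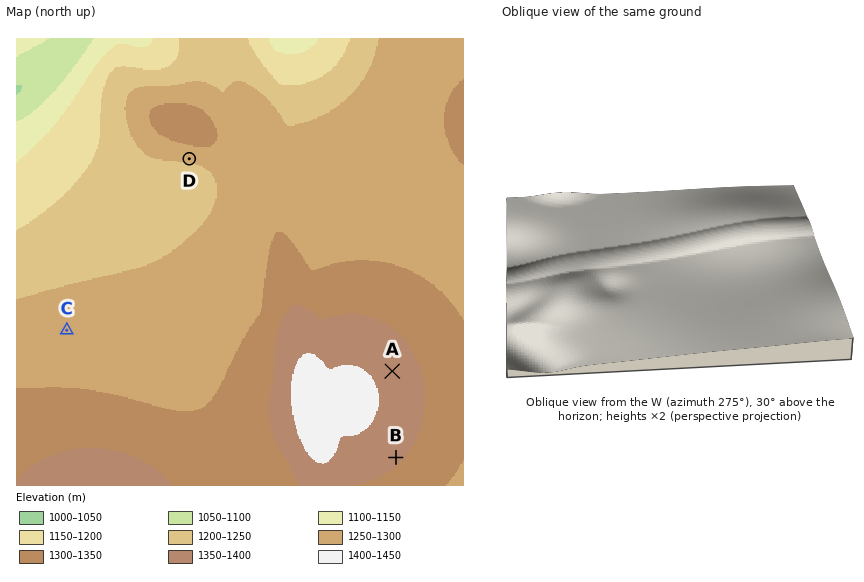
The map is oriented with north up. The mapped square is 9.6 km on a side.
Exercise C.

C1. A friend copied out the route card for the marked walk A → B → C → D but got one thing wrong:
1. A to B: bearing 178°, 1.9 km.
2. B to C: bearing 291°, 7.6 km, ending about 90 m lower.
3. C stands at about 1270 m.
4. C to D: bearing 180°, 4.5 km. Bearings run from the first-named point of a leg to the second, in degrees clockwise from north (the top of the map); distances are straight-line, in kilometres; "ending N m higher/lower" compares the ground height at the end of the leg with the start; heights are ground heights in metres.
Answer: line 4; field bearing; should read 36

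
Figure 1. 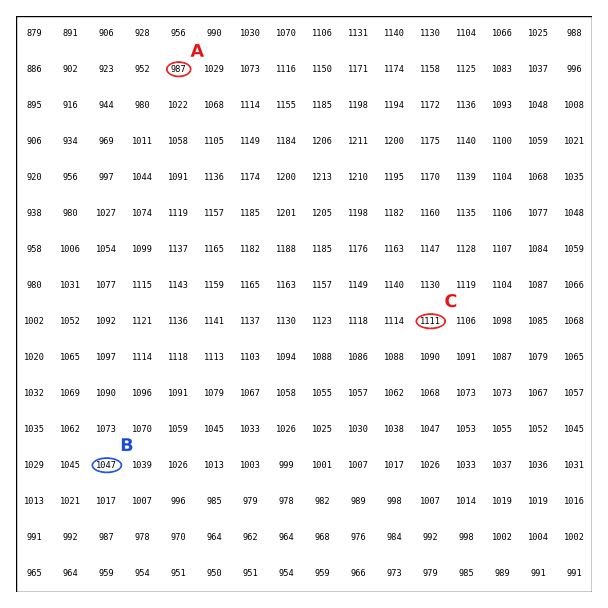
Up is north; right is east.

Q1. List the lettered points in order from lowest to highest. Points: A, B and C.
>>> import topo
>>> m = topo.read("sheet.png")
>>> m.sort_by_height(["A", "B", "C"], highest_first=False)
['A', 'B', 'C']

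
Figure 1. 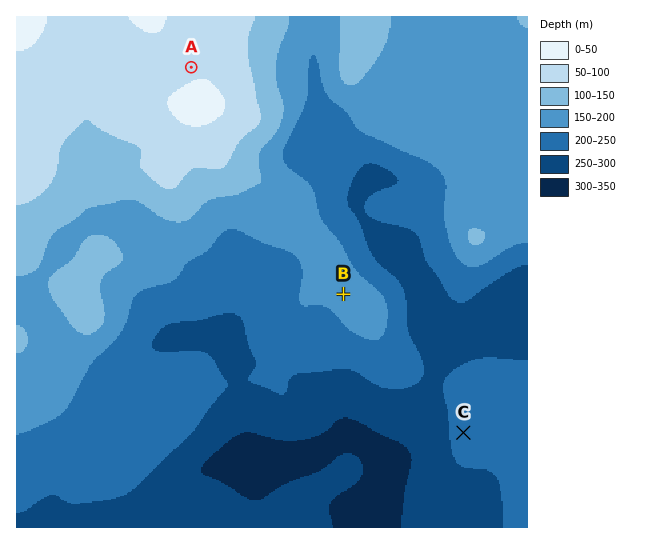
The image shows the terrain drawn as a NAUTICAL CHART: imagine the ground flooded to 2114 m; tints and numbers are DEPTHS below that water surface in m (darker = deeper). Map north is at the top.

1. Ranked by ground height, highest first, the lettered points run A B C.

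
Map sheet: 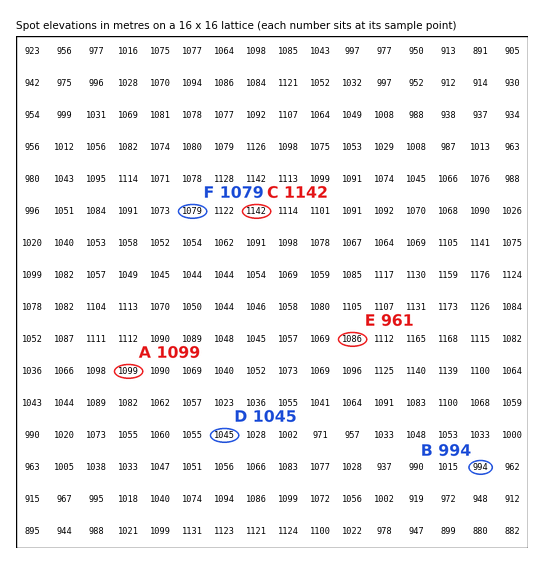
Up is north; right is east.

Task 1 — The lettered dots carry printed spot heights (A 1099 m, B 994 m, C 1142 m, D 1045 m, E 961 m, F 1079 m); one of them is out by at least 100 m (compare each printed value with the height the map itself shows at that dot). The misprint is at E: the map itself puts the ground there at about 1086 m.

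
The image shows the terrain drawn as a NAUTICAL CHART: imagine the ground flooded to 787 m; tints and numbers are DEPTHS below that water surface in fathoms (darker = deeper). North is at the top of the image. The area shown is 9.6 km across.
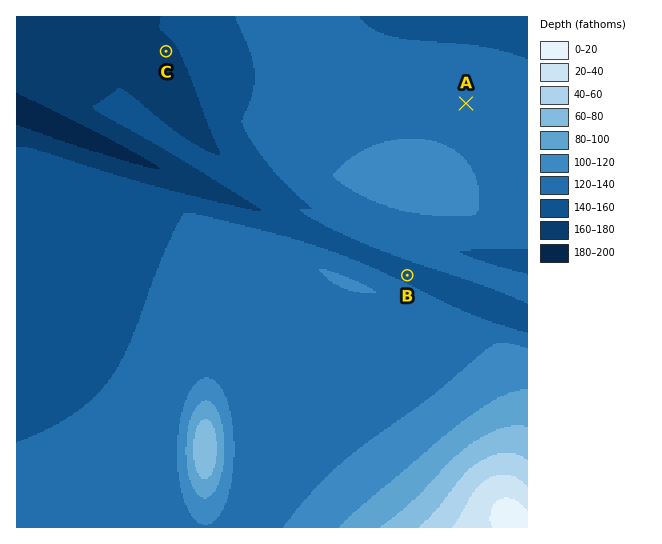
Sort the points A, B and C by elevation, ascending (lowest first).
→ ["C", "B", "A"]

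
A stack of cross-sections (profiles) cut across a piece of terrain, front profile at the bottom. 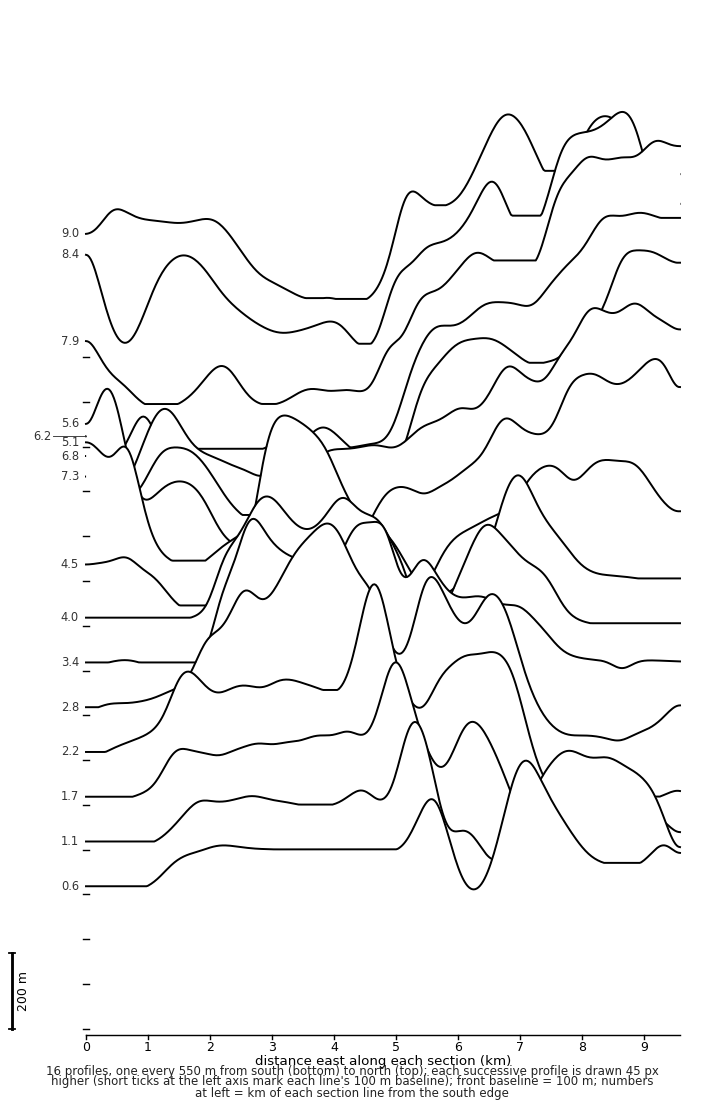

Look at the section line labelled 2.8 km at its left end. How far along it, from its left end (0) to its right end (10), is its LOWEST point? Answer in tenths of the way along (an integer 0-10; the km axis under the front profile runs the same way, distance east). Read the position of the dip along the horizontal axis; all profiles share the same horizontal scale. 9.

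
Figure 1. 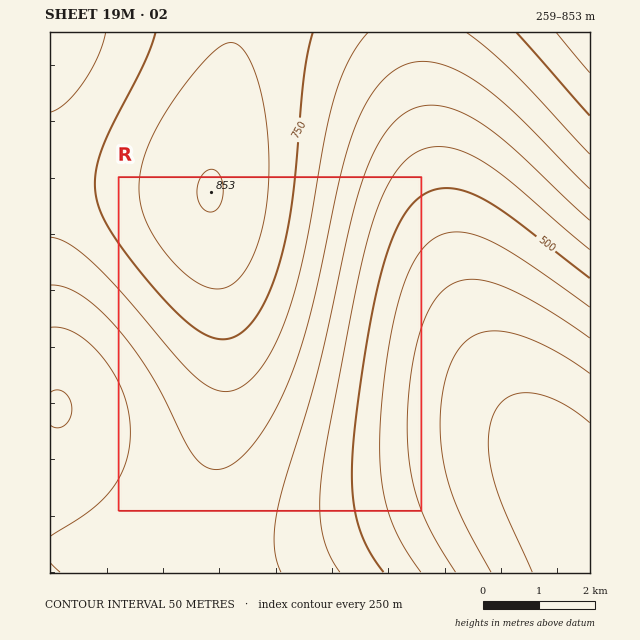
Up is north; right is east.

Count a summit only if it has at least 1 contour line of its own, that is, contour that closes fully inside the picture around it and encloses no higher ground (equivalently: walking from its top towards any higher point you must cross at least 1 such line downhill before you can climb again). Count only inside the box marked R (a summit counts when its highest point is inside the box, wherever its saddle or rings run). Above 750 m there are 1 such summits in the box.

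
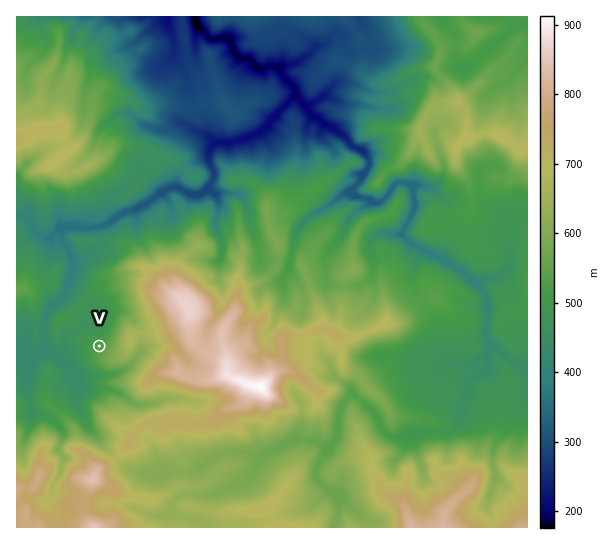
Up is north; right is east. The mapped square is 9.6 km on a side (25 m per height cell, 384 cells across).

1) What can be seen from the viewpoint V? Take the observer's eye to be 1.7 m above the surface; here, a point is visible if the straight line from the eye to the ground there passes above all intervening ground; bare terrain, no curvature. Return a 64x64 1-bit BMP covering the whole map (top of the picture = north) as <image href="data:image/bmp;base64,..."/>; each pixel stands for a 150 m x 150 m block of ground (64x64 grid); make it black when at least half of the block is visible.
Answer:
<image width="64" height="64" href="data:image/bmp;base64,Qk0+AgAAAAAAAD4AAAAoAAAAQAAAAEAAAAABAAEAAAAAAAACAAATCwAAEwsAAAIAAAAAAAAA////AAAAAAAAAAAAAAAAAAAAAAAAAAAAAAAAAAAAAAAAAAAAAAAAAAAAAAAAAAAAAAAAAAAAAAAAwAAAAAAAABhAAAAAAAAAGEAAAAAAAACYgAAAAAAAALsAAAAAAAAA+AAAAAAAAACwAAAAAAAAAIAAAAAAAAAAgAAAAAAAAACAAAAAAAAAAJAAAAAAAAAAEAAAAAAAAAAIAAAAAAAAAIgAAAAAAAAAmAAAAAAAAADwAAAAAAAAAPQ8AAAAAAAApPwAAAAAAACG/AAAAAAAAIf8AAAAAAAAg/gAAAAAAACg/+AAAAAAAOB/wAAAAAAA+H+AAAAAAAB4fwAAAAAAAGQcAAAAAAAAZAcAAAAAAAAAAAAAAAAAAAAAAAAAAAAAAQAAAAAAAAAAAAAAAAAAAAAAAAAAAAAAGAAAAAAAAAA+AAAAAAAAAP8AAAAAAAAA/4AAAAAAAAD/wAAAAAAAAP/gAAAAAAAAP/AAAAAAAACOcAAAAAAAAIIYAAAAAAAAgQAAAAAAAADAAAAAAAAAAAAAAAAAAAAAAAAAAAAAAAAAAAAAAAAAAAAAAAAAAAAAAAAAAAAAAAAAAAAAAAAAAAAAAAAAAAAAAAAAAAAAAAAAAAAAAAAAAAAAAAAAAAAAAAAAAAAAAAAAAAAAAAAAAAAAAAAAAAAAAAAAAAAAAAAAAAAAAAAAAA=="/>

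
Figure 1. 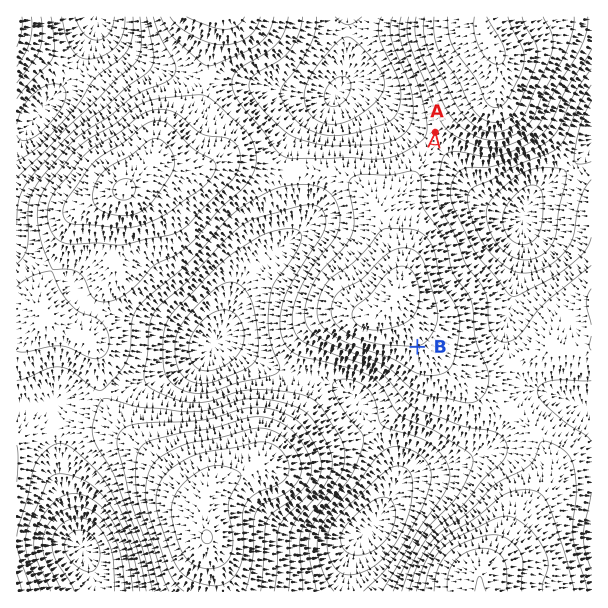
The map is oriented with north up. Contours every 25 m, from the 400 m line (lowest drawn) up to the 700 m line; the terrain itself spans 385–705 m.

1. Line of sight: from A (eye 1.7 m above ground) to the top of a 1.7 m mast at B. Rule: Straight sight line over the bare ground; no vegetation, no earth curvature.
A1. no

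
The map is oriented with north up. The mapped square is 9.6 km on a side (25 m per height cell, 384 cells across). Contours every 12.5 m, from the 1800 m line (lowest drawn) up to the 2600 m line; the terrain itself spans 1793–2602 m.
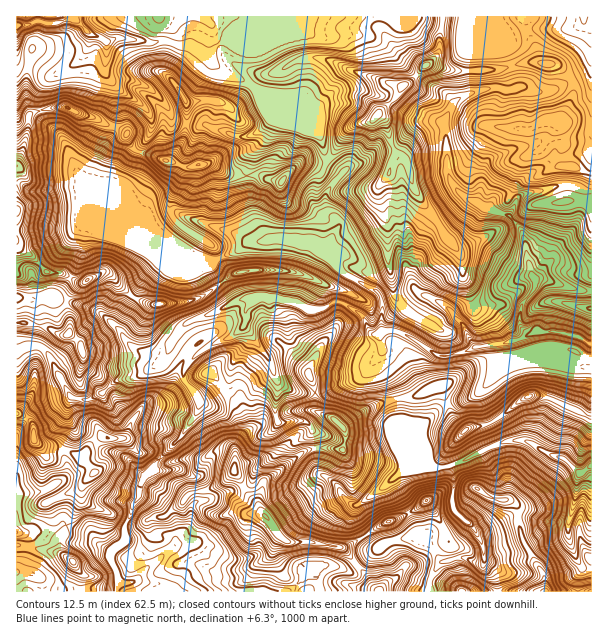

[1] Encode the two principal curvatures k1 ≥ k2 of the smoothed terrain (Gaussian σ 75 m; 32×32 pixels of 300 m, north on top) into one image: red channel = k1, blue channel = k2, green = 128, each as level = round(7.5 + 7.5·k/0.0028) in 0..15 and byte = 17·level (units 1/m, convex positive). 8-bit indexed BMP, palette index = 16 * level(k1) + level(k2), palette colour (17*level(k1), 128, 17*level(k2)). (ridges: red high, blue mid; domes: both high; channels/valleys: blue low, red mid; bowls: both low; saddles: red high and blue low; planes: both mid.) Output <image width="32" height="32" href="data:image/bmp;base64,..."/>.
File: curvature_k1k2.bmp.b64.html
<image width="32" height="32" href="data:image/bmp;base64,Qk02CAAAAAAAADYEAAAoAAAAIAAAACAAAAABAAgAAAAAAAAEAAATCwAAEwsAAAABAAAAAAAAAIAAABGAAAAigAAAM4AAAESAAABVgAAAZoAAAHeAAACIgAAAmYAAAKqAAAC7gAAAzIAAAN2AAADugAAA/4AAAACAEQARgBEAIoARADOAEQBEgBEAVYARAGaAEQB3gBEAiIARAJmAEQCqgBEAu4ARAMyAEQDdgBEA7oARAP+AEQAAgCIAEYAiACKAIgAzgCIARIAiAFWAIgBmgCIAd4AiAIiAIgCZgCIAqoAiALuAIgDMgCIA3YAiAO6AIgD/gCIAAIAzABGAMwAigDMAM4AzAESAMwBVgDMAZoAzAHeAMwCIgDMAmYAzAKqAMwC7gDMAzIAzAN2AMwDugDMA/4AzAACARAARgEQAIoBEADOARABEgEQAVYBEAGaARAB3gEQAiIBEAJmARACqgEQAu4BEAMyARADdgEQA7oBEAP+ARAAAgFUAEYBVACKAVQAzgFUARIBVAFWAVQBmgFUAd4BVAIiAVQCZgFUAqoBVALuAVQDMgFUA3YBVAO6AVQD/gFUAAIBmABGAZgAigGYAM4BmAESAZgBVgGYAZoBmAHeAZgCIgGYAmYBmAKqAZgC7gGYAzIBmAN2AZgDugGYA/4BmAACAdwARgHcAIoB3ADOAdwBEgHcAVYB3AGaAdwB3gHcAiIB3AJmAdwCqgHcAu4B3AMyAdwDdgHcA7oB3AP+AdwAAgIgAEYCIACKAiAAzgIgARICIAFWAiABmgIgAd4CIAIiAiACZgIgAqoCIALuAiADMgIgA3YCIAO6AiAD/gIgAAICZABGAmQAigJkAM4CZAESAmQBVgJkAZoCZAHeAmQCIgJkAmYCZAKqAmQC7gJkAzICZAN2AmQDugJkA/4CZAACAqgARgKoAIoCqADOAqgBEgKoAVYCqAGaAqgB3gKoAiICqAJmAqgCqgKoAu4CqAMyAqgDdgKoA7oCqAP+AqgAAgLsAEYC7ACKAuwAzgLsARIC7AFWAuwBmgLsAd4C7AIiAuwCZgLsAqoC7ALuAuwDMgLsA3YC7AO6AuwD/gLsAAIDMABGAzAAigMwAM4DMAESAzABVgMwAZoDMAHeAzACIgMwAmYDMAKqAzAC7gMwAzIDMAN2AzADugMwA/4DMAACA3QARgN0AIoDdADOA3QBEgN0AVYDdAGaA3QB3gN0AiIDdAJmA3QCqgN0Au4DdAMyA3QDdgN0A7oDdAP+A3QAAgO4AEYDuACKA7gAzgO4ARIDuAFWA7gBmgO4Ad4DuAIiA7gCZgO4AqoDuALuA7gDMgO4A3YDuAO6A7gD/gO4AAID/ABGA/wAigP8AM4D/AESA/wBVgP8AZoD/AHeA/wCIgP8AmYD/AKqA/wC7gP8AzID/AN2A/wDugP8A/4D/AIeGhaXHg4aHh4aHh5aFlZWGl5anyJZ1o/nYs6W2+aPFdnan6JaSmIaXl4eGlqemdHRzpJWG2LeDo4KDhrbYlJSnl8aUhIOWl4aGdnSmhcfn9vf3hHOUhZa4s5WH55VxpoWGloWFpaOnhnWEhbiW56WFdIP196R1trWAlqfGlXG2lbiGp8bYkMfGpsbHqMinhnWFYoLH9PbkgJWmtsjIkaZ1paa4lZVylZbIpYSVx5R0l4SkgXBz+fjg+/bJqKillYS3dJbJqINwlIRzyMel54VigsaXhIKBkKDIo9mHhpSCg8emuJaTxNXB19em6LWm5rS3+aamhnbCoHCSx5VxcbXE5raUx+fYlIGBltnXYpS3lKP3hXR3haT5pYCAcYaGp+Smc7XqkvaFl4KEg6S3gqO0+OmVZHZ1lMX39sZ0hqfXyIVkkIGUxvi4pWOVlpeTxuWlhtbWt5iVoWF09/j1+MaktoLXhKJypLWhp6aYh3OE5nNjdIWXqLjIhHKS17aFdJXFc9emhnZ1hZTJp5eHg7jYhnR2doaWlcfGhoWCg3SFhIKF+LiVhIV1l4O1l4SmhrjHdIaGl4GRoICSpLe4uLOmxtjHhoGVtXKFl5Z0pqiWp+jIg3OCttnFtqeUcIBwopeGlrRgdJb4xqKAhIWWhpVxs7HEo9i3lYK5qKbUt8fohHR01HS29eb39fekYnJyc5bE9dWipnODprWFp5LHtZOm1/b2+PimdHJzg/X49vb397aCk9eVhZe5qHWFdYWWqLblhHO3t5OEd4eEsZO0pJSEdIZ114SFl7iXdoaEh3aW2IZUZIKChYeGltimdXWEhIV2hoa3hoaouLa4lnOGdajWdXR2h4d3hqa1goN1dZSUloZ0l6iGl8eWhbexlYaWptm3lIaHd4d1pZSFqHVkt8d1hIaoh3bHp3Vzc5TIuKinxJR0dod3dnOUp5aXpsb5loWjt7inltd1g4aGhpWEhIXqhnR2hXSElfj46calp6f4pZZzdcenp3OWhpeol6ent9eGcoSFluX12JSnx5WFl6a1tHV0pbinhIaXhoaXh4d21pRglbfX2YGEtISClJSFhXSl17fFlIWElqmYmJeHmIbV8vX497W3goTGdZfIhHaHd4SW2Nl0ZHWVmZeXl6iYhrST55V0c5OVlPfW2KaEhnd3dnWVtMeWhXOEhXV1dZaGpWSDhHV1lrX4lnNzhKaoh3aHpsfI18SVtqalhnaGloaWh4eHh5amx6aEdoeHhpe4t8e2hYV02NiUlpanp7iohsa4qJeEhISDhIaHh3d3hoWFhHV2hoZ153R3d3eXh4aGkJChgqeol5iYh4iHh4eHd3eHh4eHdmXWhYeHh5eGhoc="/>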